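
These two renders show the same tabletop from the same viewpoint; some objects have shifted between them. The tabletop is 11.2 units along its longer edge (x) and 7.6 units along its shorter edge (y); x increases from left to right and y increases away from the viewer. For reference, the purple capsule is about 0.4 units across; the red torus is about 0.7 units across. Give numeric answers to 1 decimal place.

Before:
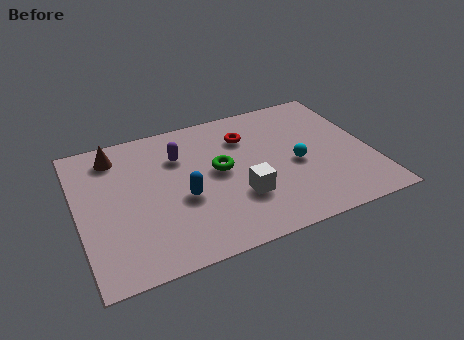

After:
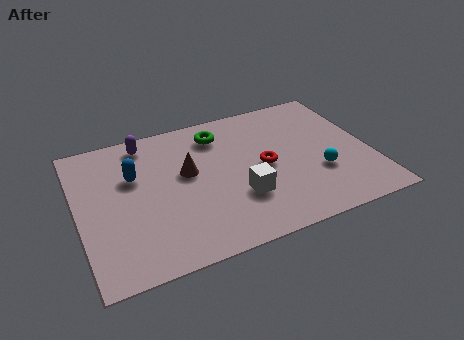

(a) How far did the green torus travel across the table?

2.0

The green torus was near (5.4, 4.1) before and (5.6, 6.1) after, so it travelled √(0.2² + 2.0²) ≈ 2.0 units.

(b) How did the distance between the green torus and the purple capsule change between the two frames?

+0.9

They were about 1.9 units apart before and 2.8 after — 0.9 units further apart.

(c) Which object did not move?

the white cube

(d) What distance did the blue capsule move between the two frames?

2.5

From (3.9, 3.1) to (2.2, 4.9), the blue capsule covered √(1.7² + 1.8²) ≈ 2.5 units.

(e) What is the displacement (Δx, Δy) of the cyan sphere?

(0.8, -0.8)

The cyan sphere was at about (8.3, 3.4) and moved to about (9.1, 2.6).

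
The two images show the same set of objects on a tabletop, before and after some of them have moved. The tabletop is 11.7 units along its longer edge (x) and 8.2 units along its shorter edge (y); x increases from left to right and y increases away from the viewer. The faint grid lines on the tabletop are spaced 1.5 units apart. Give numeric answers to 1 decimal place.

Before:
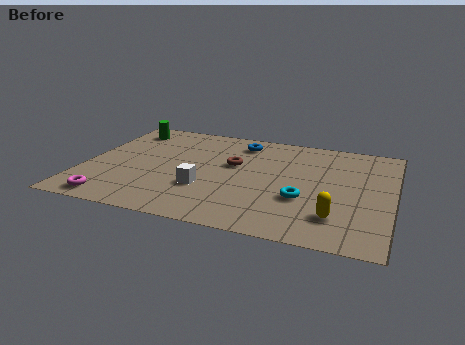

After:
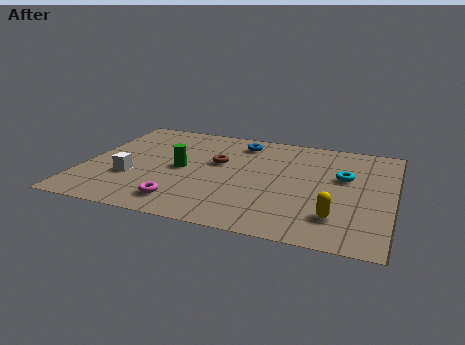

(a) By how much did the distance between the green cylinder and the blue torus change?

-1.1

Before: roughly 4.5 units apart; after: 3.4. That's 1.1 units closer together.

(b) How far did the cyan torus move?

2.5

The cyan torus was near (8.4, 2.9) before and (9.8, 5.0) after, so it travelled √(1.4² + 2.1²) ≈ 2.5 units.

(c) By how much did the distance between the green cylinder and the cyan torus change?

-2.0

They were about 8.2 units apart before and 6.2 after — 2.0 units closer together.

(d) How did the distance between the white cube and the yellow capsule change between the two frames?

+2.8

They were about 5.1 units apart before and 7.9 after — 2.8 units further apart.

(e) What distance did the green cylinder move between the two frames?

3.8

The green cylinder was near (1.2, 6.8) before and (3.7, 4.0) after, so it travelled √(2.5² + 2.8²) ≈ 3.8 units.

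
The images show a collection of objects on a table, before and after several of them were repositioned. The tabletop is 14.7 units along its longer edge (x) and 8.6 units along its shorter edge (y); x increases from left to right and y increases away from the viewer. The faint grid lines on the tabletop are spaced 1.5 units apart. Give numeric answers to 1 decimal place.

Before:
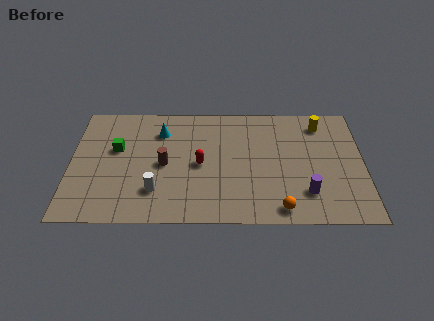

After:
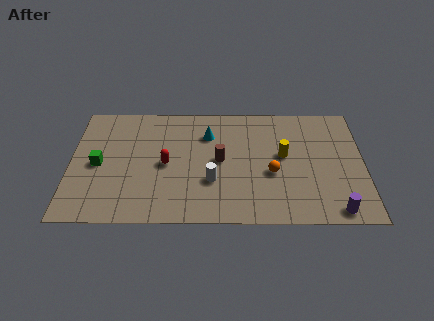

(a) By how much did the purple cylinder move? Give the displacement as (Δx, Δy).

(1.4, -1.2)

The purple cylinder was at about (11.8, 2.1) and moved to about (13.2, 0.9).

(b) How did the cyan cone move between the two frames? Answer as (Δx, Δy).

(2.4, -0.2)

From the two frames, the cyan cone sits at roughly (4.5, 6.5) before and (6.9, 6.3) after.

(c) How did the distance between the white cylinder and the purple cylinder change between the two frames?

-1.1

They were about 7.5 units apart before and 6.4 after — 1.1 units closer together.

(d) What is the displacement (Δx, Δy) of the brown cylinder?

(2.8, 0.3)

From the two frames, the brown cylinder sits at roughly (4.7, 4.1) before and (7.5, 4.4) after.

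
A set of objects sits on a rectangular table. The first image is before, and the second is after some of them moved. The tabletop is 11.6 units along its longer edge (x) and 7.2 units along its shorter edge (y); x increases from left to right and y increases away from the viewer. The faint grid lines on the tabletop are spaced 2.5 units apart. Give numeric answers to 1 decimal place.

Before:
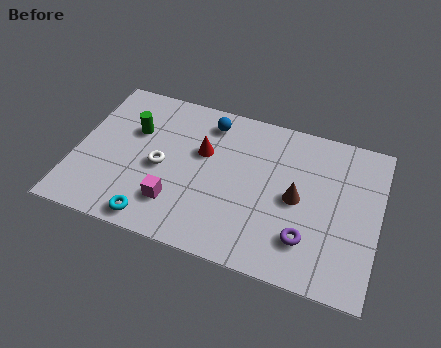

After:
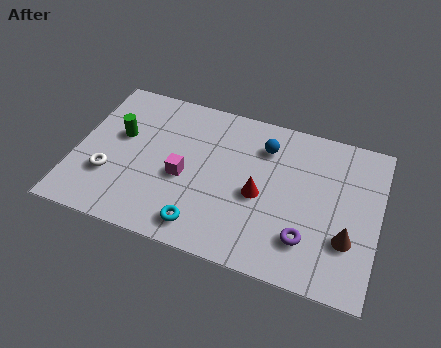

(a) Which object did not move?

the purple torus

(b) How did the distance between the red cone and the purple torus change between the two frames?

-2.6

Before: roughly 5.0 units apart; after: 2.4. That's 2.6 units closer together.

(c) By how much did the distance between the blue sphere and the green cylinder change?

+2.5

The distance was about 3.1 in the first image and 5.6 in the second, so they moved 2.5 units further apart.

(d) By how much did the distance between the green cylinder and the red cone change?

+2.9

The distance was about 2.7 in the first image and 5.6 in the second, so they moved 2.9 units further apart.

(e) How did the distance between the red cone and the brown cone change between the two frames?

-0.3

The distance was about 3.8 in the first image and 3.5 in the second, so they moved 0.3 units closer together.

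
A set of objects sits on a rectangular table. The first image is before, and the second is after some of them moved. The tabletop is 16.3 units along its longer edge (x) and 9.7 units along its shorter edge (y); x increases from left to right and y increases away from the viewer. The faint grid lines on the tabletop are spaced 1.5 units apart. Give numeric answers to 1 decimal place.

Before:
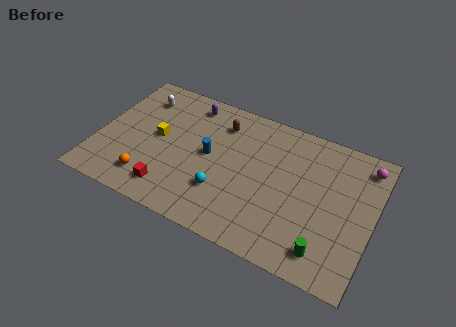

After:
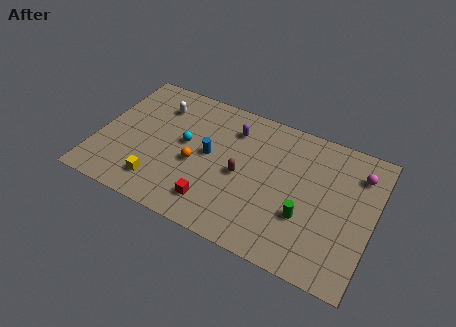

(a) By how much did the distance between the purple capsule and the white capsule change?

+1.5

They were about 3.0 units apart before and 4.5 after — 1.5 units further apart.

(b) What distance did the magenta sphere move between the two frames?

0.8

The magenta sphere moved from about (15.5, 8.2) to (15.2, 7.5), a distance of √(0.3² + 0.7²) ≈ 0.8.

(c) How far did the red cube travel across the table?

2.6

The red cube moved from about (4.7, 1.7) to (7.3, 1.9), a distance of √(2.6² + 0.2²) ≈ 2.6.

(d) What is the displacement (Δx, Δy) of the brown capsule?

(1.6, -3.1)

The brown capsule was at about (7.0, 7.6) and moved to about (8.6, 4.5).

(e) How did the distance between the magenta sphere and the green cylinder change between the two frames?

-1.8

Before: roughly 6.8 units apart; after: 5.0. That's 1.8 units closer together.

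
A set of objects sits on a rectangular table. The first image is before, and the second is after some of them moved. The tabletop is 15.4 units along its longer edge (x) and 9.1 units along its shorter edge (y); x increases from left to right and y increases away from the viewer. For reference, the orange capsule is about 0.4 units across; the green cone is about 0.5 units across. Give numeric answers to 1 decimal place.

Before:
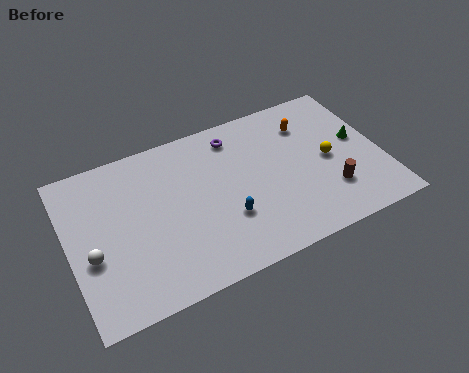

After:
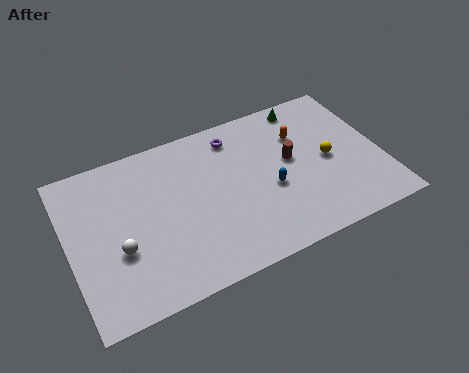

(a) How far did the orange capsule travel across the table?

0.6

The orange capsule was near (12.1, 6.9) before and (11.7, 6.4) after, so it travelled √(0.4² + 0.5²) ≈ 0.6 units.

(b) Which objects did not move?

the purple torus and the yellow sphere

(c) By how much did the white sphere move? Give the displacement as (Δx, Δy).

(1.3, -0.2)

The white sphere started near (1.0, 3.6) and ended near (2.3, 3.4).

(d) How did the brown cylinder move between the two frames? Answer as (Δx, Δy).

(-1.6, 2.6)

The brown cylinder started near (12.6, 2.5) and ended near (11.0, 5.1).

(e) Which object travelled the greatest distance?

the green cone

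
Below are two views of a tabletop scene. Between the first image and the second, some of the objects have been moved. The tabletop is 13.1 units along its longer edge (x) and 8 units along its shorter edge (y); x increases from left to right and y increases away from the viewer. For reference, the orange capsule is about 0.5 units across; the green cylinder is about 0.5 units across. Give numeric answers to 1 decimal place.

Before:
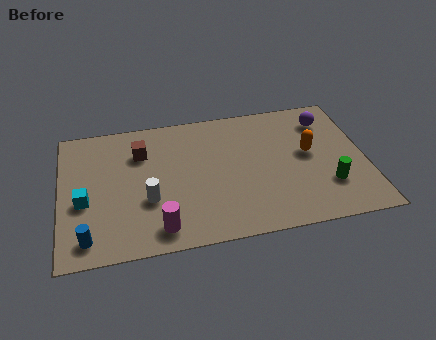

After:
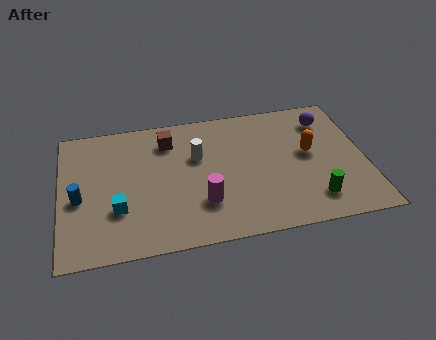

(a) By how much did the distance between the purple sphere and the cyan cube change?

-1.1

Before: roughly 11.0 units apart; after: 9.9. That's 1.1 units closer together.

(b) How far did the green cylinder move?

1.0

The green cylinder was near (11.4, 2.3) before and (10.7, 1.6) after, so it travelled √(0.7² + 0.7²) ≈ 1.0 units.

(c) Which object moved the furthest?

the white cylinder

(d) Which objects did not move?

the purple sphere and the orange capsule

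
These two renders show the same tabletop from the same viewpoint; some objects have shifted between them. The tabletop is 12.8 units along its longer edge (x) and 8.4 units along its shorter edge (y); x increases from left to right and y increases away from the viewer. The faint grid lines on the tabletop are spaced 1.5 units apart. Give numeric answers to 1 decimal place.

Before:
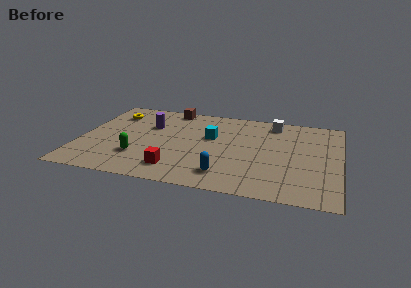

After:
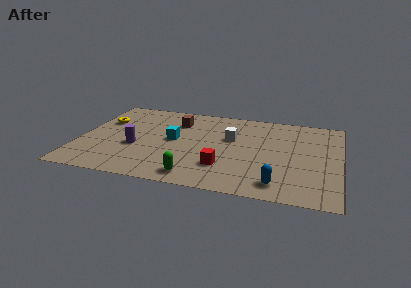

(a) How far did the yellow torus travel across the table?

1.0

The yellow torus moved from about (1.4, 6.5) to (1.0, 5.6), a distance of √(0.4² + 0.9²) ≈ 1.0.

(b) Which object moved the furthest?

the green capsule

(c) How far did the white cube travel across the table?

2.8

The white cube was near (9.4, 7.2) before and (7.4, 5.2) after, so it travelled √(2.0² + 2.0²) ≈ 2.8 units.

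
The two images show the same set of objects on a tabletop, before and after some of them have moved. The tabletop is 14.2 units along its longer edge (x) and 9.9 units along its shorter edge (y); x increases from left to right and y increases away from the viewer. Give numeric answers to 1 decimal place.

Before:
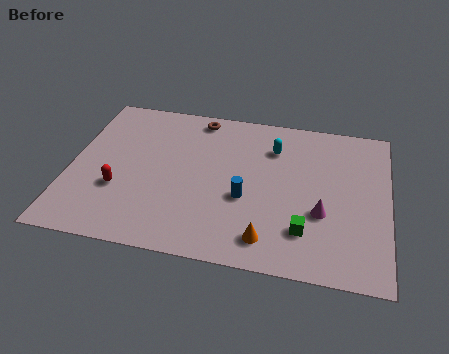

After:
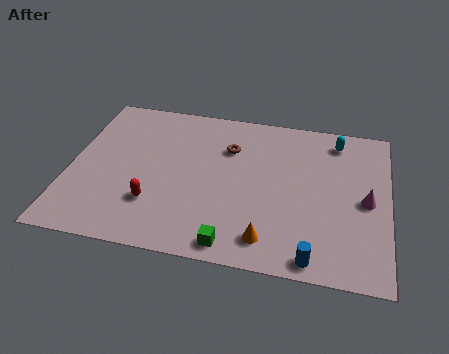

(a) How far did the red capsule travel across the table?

1.7

The red capsule was near (2.3, 3.4) before and (3.9, 2.8) after, so it travelled √(1.6² + 0.6²) ≈ 1.7 units.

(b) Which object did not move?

the orange cone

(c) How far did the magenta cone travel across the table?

2.2

From (11.3, 3.6) to (13.2, 4.7), the magenta cone covered √(1.9² + 1.1²) ≈ 2.2 units.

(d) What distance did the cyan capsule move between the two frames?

3.0

The cyan capsule was near (9.0, 7.4) before and (11.8, 8.4) after, so it travelled √(2.8² + 1.0²) ≈ 3.0 units.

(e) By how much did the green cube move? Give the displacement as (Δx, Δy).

(-3.1, -1.4)

The green cube was at about (10.6, 2.4) and moved to about (7.5, 1.0).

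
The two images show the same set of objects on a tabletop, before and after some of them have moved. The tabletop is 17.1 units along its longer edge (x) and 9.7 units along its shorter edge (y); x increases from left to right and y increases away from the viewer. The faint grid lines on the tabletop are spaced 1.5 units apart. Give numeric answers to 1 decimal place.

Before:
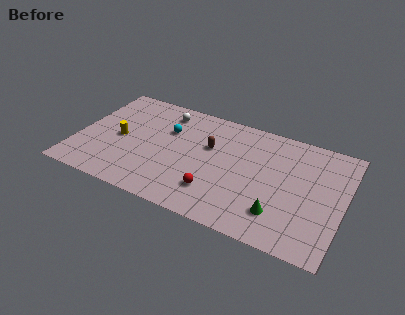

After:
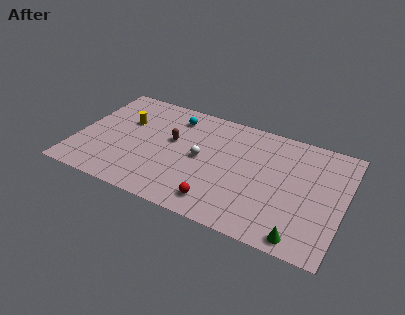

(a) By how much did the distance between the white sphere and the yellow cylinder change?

+1.0

Before: roughly 4.3 units apart; after: 5.3. That's 1.0 units further apart.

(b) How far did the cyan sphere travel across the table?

1.4

The cyan sphere moved from about (5.6, 6.5) to (5.9, 7.9), a distance of √(0.3² + 1.4²) ≈ 1.4.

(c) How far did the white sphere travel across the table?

4.3

From (5.2, 8.1) to (8.0, 4.9), the white sphere covered √(2.8² + 3.2²) ≈ 4.3 units.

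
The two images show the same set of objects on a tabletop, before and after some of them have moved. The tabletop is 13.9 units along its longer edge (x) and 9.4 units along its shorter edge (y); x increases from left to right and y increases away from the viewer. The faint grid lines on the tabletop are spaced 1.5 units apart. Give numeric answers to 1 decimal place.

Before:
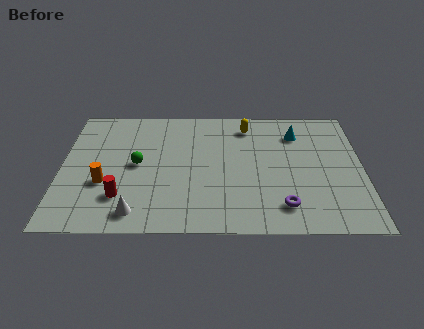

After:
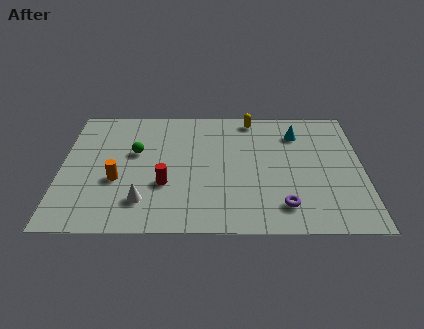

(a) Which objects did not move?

the cyan cone and the purple torus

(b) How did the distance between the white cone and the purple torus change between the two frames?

-0.3

They were about 6.7 units apart before and 6.4 after — 0.3 units closer together.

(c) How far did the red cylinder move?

2.2

The red cylinder was near (2.8, 2.4) before and (4.8, 3.3) after, so it travelled √(2.0² + 0.9²) ≈ 2.2 units.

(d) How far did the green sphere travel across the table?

0.9

The green sphere moved from about (3.5, 4.8) to (3.4, 5.7), a distance of √(0.1² + 0.9²) ≈ 0.9.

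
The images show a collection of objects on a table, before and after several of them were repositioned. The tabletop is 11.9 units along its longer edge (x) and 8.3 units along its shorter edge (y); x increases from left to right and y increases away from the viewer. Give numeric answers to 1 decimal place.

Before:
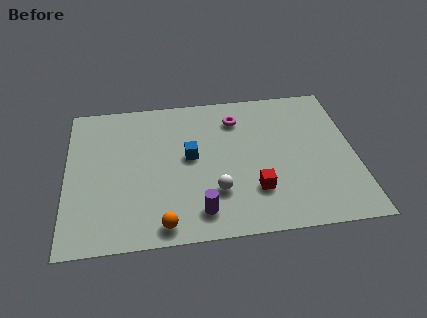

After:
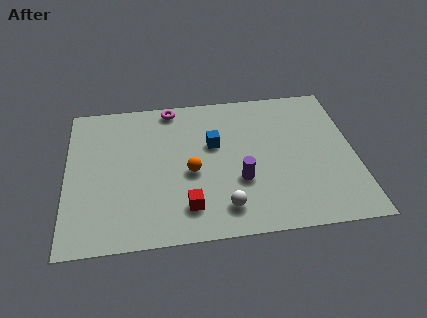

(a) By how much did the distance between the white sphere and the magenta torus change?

+2.1

Before: roughly 4.2 units apart; after: 6.3. That's 2.1 units further apart.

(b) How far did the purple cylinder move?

2.3

The purple cylinder was near (5.4, 1.4) before and (7.1, 2.9) after, so it travelled √(1.7² + 1.5²) ≈ 2.3 units.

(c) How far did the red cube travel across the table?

2.9

From (7.7, 2.3) to (4.9, 1.7), the red cube covered √(2.8² + 0.6²) ≈ 2.9 units.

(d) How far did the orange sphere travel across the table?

3.0

The orange sphere was near (3.9, 0.9) before and (5.1, 3.6) after, so it travelled √(1.2² + 2.7²) ≈ 3.0 units.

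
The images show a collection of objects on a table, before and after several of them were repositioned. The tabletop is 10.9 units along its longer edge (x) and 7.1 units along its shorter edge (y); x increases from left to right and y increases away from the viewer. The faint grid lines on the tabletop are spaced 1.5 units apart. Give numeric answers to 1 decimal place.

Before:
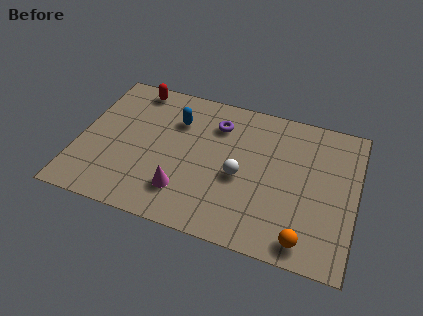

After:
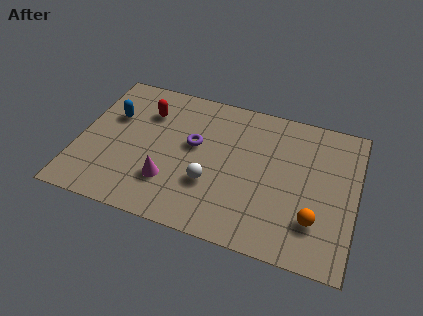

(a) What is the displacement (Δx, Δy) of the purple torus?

(-0.8, -1.3)

The purple torus started near (5.3, 5.4) and ended near (4.5, 4.1).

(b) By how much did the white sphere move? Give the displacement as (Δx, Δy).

(-1.1, -0.7)

The white sphere started near (6.4, 3.1) and ended near (5.3, 2.4).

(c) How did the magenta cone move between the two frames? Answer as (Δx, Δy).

(-0.6, 0.3)

The magenta cone was at about (4.3, 1.7) and moved to about (3.7, 2.0).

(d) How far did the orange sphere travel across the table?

1.0

From (9.1, 0.9) to (9.4, 1.9), the orange sphere covered √(0.3² + 1.0²) ≈ 1.0 units.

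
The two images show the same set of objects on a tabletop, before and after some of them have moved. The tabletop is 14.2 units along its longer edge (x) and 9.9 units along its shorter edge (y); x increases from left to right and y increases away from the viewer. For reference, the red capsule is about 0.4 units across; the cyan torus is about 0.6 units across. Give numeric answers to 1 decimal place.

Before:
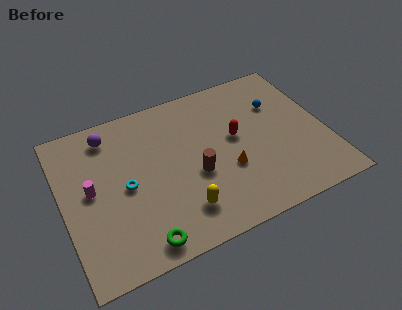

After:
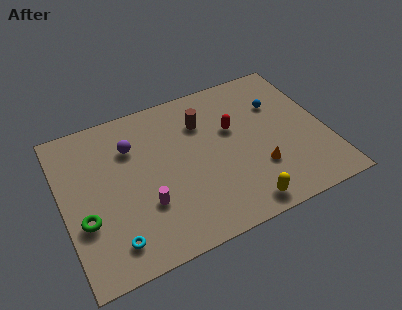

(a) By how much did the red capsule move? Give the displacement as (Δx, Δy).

(-0.1, 0.6)

From the two frames, the red capsule sits at roughly (9.4, 5.5) before and (9.3, 6.1) after.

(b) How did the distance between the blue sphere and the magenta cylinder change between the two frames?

-2.0

The distance was about 10.5 in the first image and 8.5 in the second, so they moved 2.0 units closer together.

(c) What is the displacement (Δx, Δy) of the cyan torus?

(-1.0, -3.0)

The cyan torus started near (3.3, 4.7) and ended near (2.3, 1.7).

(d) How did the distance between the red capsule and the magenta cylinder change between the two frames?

-2.0

They were about 7.9 units apart before and 5.9 after — 2.0 units closer together.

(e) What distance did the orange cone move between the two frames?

1.7

The orange cone moved from about (8.7, 3.6) to (10.3, 3.0), a distance of √(1.6² + 0.6²) ≈ 1.7.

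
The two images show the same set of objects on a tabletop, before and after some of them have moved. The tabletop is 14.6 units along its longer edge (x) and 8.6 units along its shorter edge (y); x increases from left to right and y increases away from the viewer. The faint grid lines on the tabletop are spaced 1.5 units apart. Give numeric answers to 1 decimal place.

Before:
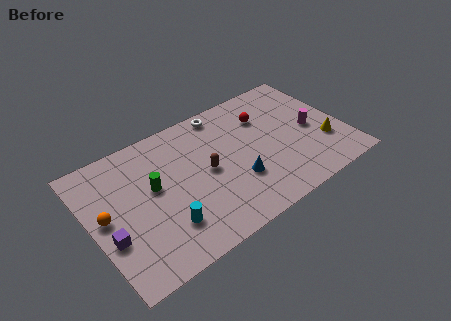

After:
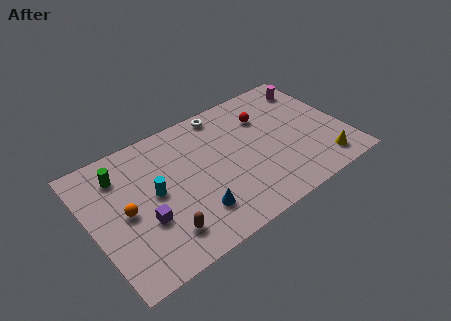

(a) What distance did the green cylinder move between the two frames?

2.4

From (3.6, 4.9) to (2.0, 6.7), the green cylinder covered √(1.6² + 1.8²) ≈ 2.4 units.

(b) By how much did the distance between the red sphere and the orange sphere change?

-1.0

The distance was about 9.7 in the first image and 8.7 in the second, so they moved 1.0 units closer together.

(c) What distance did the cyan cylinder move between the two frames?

2.3

From (3.8, 2.2) to (3.6, 4.5), the cyan cylinder covered √(0.2² + 2.3²) ≈ 2.3 units.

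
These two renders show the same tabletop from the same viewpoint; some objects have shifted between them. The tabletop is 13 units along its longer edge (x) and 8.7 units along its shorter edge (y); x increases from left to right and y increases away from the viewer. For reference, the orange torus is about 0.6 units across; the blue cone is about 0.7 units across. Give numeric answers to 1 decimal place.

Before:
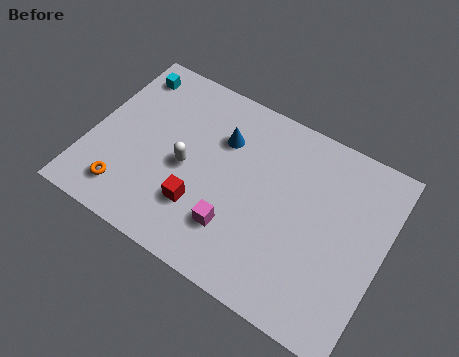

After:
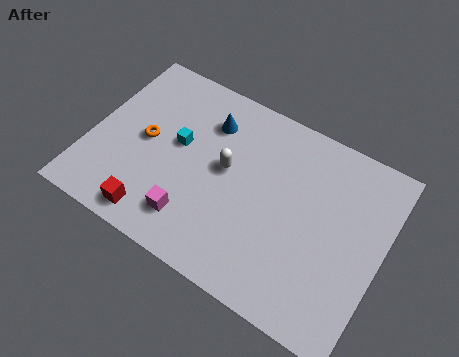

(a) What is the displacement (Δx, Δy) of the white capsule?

(1.7, 0.8)

The white capsule was at about (4.3, 4.0) and moved to about (6.0, 4.8).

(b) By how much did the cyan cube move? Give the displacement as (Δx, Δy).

(2.7, -2.4)

The cyan cube started near (1.1, 7.3) and ended near (3.8, 4.9).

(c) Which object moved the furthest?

the cyan cube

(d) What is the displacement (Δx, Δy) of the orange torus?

(0.4, 2.8)

The orange torus started near (2.0, 1.6) and ended near (2.4, 4.4).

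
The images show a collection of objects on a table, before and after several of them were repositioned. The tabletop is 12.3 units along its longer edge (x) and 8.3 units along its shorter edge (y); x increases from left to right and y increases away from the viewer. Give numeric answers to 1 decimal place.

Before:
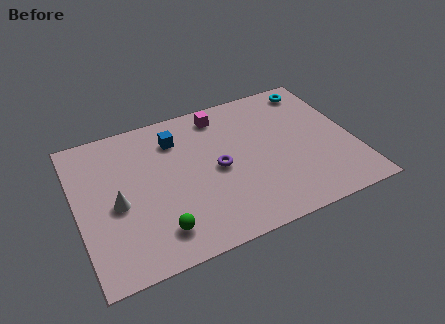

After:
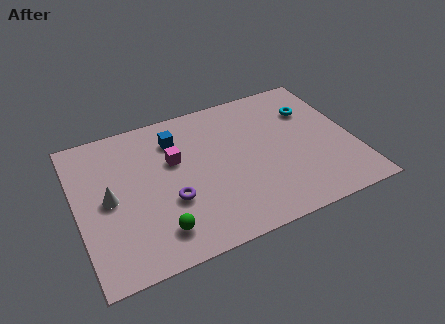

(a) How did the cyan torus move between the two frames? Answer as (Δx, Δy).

(-0.3, -1.3)

From the two frames, the cyan torus sits at roughly (11.0, 7.2) before and (10.7, 5.9) after.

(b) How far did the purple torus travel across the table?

2.4

From (6.2, 4.0) to (4.0, 3.0), the purple torus covered √(2.2² + 1.0²) ≈ 2.4 units.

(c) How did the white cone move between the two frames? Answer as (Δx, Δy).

(-0.3, 0.4)

The white cone started near (1.7, 3.7) and ended near (1.4, 4.1).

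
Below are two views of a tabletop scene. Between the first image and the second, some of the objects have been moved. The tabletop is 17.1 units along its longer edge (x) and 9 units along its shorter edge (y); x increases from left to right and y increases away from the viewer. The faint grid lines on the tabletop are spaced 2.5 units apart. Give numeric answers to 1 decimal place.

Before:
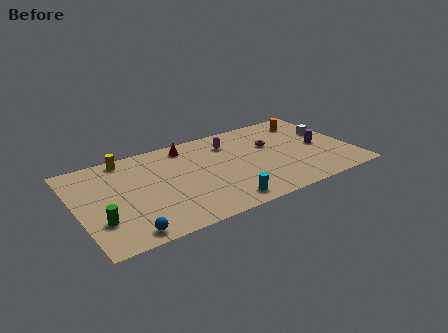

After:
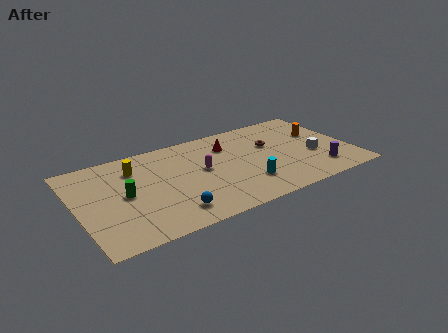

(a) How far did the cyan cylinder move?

2.1

The cyan cylinder moved from about (8.5, 1.2) to (10.2, 2.4), a distance of √(1.7² + 1.2²) ≈ 2.1.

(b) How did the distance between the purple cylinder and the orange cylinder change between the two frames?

+0.9

Before: roughly 3.0 units apart; after: 3.9. That's 0.9 units further apart.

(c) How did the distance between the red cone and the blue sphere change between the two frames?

-1.5

The distance was about 8.1 in the first image and 6.6 in the second, so they moved 1.5 units closer together.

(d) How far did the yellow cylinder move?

1.4

The yellow cylinder moved from about (3.4, 8.1) to (3.8, 6.8), a distance of √(0.4² + 1.3²) ≈ 1.4.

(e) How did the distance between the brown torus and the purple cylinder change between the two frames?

+1.3

Before: roughly 3.2 units apart; after: 4.5. That's 1.3 units further apart.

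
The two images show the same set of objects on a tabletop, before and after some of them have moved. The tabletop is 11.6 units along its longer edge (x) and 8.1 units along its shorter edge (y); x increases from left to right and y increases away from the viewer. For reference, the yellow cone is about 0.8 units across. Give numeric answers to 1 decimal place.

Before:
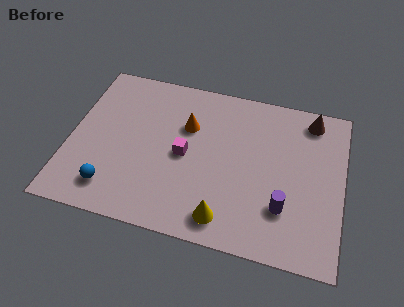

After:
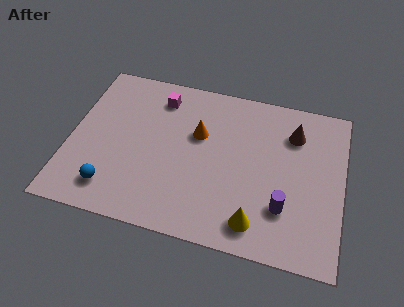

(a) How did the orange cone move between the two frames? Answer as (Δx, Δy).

(0.5, -0.3)

The orange cone was at about (4.9, 5.4) and moved to about (5.4, 5.1).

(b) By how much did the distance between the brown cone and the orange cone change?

-1.3

Before: roughly 5.4 units apart; after: 4.1. That's 1.3 units closer together.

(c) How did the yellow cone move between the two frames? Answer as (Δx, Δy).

(1.3, 0.1)

The yellow cone was at about (6.8, 1.2) and moved to about (8.1, 1.3).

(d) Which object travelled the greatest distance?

the magenta cube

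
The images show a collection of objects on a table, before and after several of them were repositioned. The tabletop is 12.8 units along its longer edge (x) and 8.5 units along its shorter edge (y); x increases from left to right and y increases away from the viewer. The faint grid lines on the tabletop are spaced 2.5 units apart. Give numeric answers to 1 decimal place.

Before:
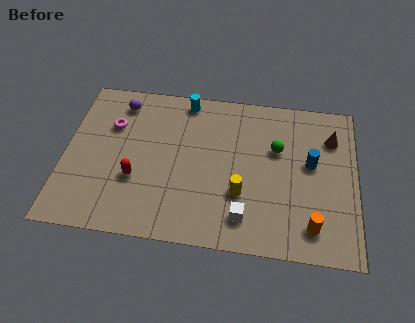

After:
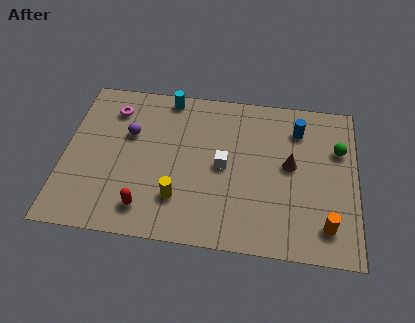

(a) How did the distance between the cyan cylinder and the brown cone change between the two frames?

-0.3

The distance was about 6.6 in the first image and 6.3 in the second, so they moved 0.3 units closer together.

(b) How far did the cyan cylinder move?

0.8

From (5.2, 7.6) to (4.4, 7.7), the cyan cylinder covered √(0.8² + 0.1²) ≈ 0.8 units.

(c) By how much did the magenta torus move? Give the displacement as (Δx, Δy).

(0.0, 0.9)

From the two frames, the magenta torus sits at roughly (2.0, 5.8) before and (2.0, 6.7) after.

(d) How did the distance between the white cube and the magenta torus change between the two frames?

-1.7

Before: roughly 7.3 units apart; after: 5.6. That's 1.7 units closer together.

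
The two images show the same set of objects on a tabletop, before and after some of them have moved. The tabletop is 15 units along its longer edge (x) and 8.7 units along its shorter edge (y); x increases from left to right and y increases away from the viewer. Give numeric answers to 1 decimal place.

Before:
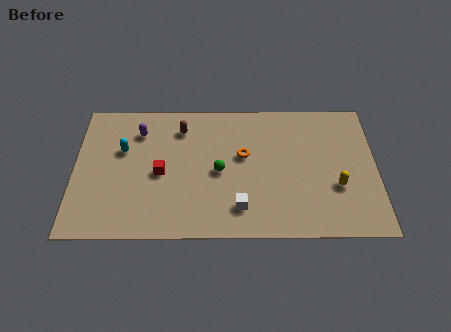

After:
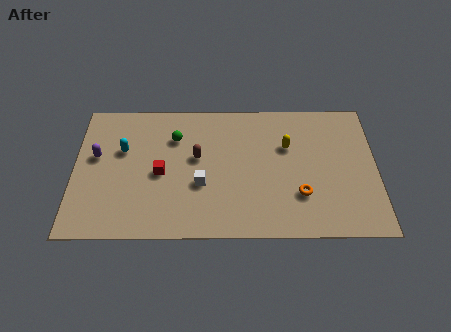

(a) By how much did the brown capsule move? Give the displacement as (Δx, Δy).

(0.8, -1.9)

The brown capsule was at about (5.3, 6.9) and moved to about (6.1, 5.0).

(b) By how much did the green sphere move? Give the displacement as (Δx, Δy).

(-2.2, 2.2)

From the two frames, the green sphere sits at roughly (7.2, 4.1) before and (5.0, 6.3) after.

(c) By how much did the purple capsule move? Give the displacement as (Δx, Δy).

(-2.1, -1.6)

The purple capsule was at about (3.2, 6.7) and moved to about (1.1, 5.1).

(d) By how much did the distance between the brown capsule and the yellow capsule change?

-4.0

Before: roughly 8.6 units apart; after: 4.6. That's 4.0 units closer together.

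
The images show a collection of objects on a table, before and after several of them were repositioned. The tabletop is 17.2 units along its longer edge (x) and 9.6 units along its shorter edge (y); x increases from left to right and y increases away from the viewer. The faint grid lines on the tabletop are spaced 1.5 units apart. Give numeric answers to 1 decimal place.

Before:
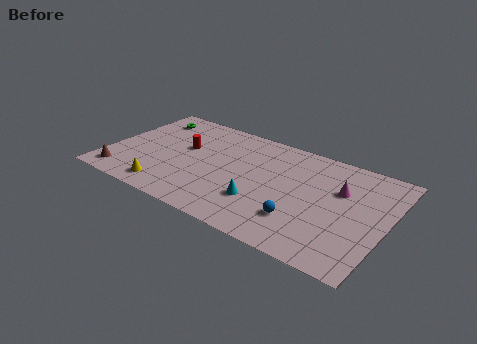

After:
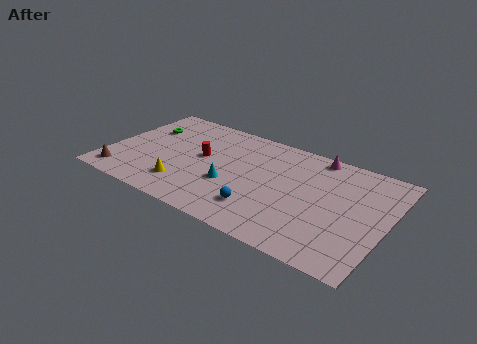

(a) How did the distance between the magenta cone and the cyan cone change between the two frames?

+1.3

Before: roughly 5.6 units apart; after: 6.9. That's 1.3 units further apart.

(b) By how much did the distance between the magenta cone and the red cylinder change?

-2.2

The distance was about 9.7 in the first image and 7.5 in the second, so they moved 2.2 units closer together.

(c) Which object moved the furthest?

the magenta cone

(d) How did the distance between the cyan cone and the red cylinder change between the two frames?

-3.3

They were about 6.0 units apart before and 2.7 after — 3.3 units closer together.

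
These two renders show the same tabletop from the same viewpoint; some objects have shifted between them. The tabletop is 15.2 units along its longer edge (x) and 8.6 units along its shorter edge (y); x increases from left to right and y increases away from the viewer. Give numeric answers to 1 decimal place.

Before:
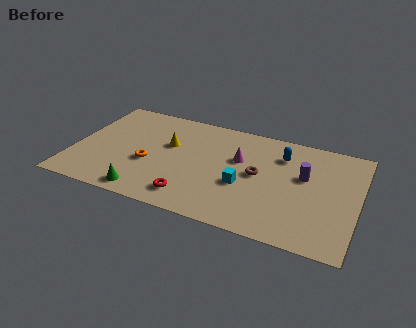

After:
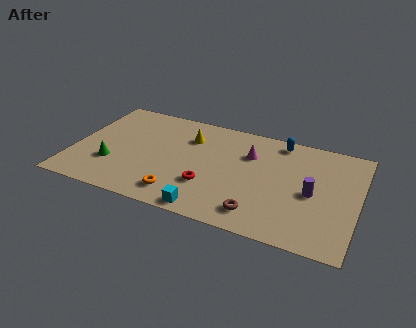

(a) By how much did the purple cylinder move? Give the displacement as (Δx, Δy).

(0.5, -1.2)

From the two frames, the purple cylinder sits at roughly (12.3, 5.2) before and (12.8, 4.0) after.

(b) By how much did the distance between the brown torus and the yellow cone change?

+1.4

Before: roughly 5.0 units apart; after: 6.4. That's 1.4 units further apart.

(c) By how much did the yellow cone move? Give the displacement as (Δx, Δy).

(1.0, 1.0)

The yellow cone was at about (5.0, 5.3) and moved to about (6.0, 6.3).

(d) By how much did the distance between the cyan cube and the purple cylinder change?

+2.5

The distance was about 3.6 in the first image and 6.1 in the second, so they moved 2.5 units further apart.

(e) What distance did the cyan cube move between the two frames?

3.1

The cyan cube moved from about (9.2, 3.4) to (7.6, 0.8), a distance of √(1.6² + 2.6²) ≈ 3.1.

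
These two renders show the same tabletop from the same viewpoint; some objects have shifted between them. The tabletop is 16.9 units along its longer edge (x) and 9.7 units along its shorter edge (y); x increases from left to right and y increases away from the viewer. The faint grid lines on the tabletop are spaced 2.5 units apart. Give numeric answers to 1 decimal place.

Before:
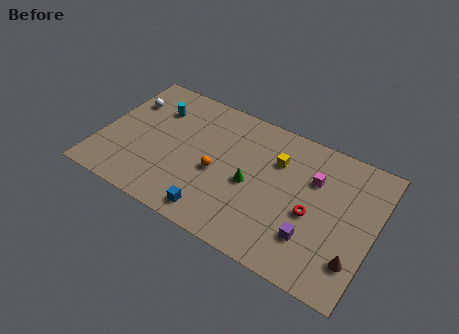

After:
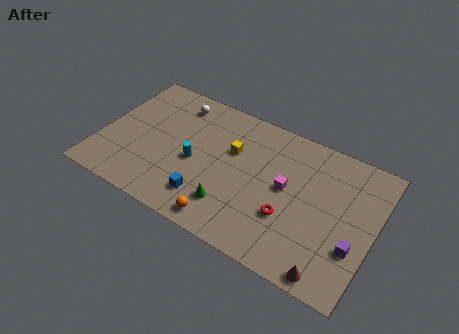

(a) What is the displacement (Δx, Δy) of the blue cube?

(-0.6, 0.8)

The blue cube was at about (7.6, 1.3) and moved to about (7.0, 2.1).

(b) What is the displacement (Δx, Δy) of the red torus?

(-1.3, -0.9)

From the two frames, the red torus sits at roughly (13.2, 4.2) before and (11.9, 3.3) after.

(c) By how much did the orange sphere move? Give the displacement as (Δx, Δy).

(1.0, -3.1)

From the two frames, the orange sphere sits at roughly (7.3, 4.2) before and (8.3, 1.1) after.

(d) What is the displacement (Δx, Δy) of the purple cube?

(2.5, 0.6)

From the two frames, the purple cube sits at roughly (13.4, 2.6) before and (15.9, 3.2) after.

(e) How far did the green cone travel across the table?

2.3

The green cone was near (9.4, 4.4) before and (8.5, 2.3) after, so it travelled √(0.9² + 2.1²) ≈ 2.3 units.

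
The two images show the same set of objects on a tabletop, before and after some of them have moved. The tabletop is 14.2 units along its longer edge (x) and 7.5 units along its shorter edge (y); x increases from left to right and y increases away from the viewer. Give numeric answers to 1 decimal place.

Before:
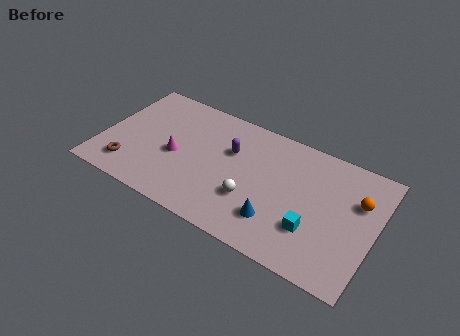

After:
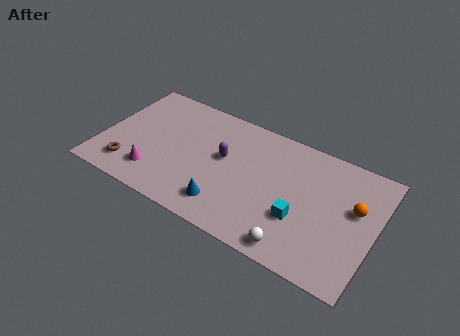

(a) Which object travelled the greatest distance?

the white sphere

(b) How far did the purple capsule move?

0.7

From (6.6, 4.9) to (6.3, 4.3), the purple capsule covered √(0.3² + 0.6²) ≈ 0.7 units.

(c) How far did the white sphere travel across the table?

3.0

The white sphere was near (8.0, 2.5) before and (10.5, 0.9) after, so it travelled √(2.5² + 1.6²) ≈ 3.0 units.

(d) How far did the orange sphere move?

0.5

The orange sphere moved from about (13.2, 5.0) to (13.1, 4.5), a distance of √(0.1² + 0.5²) ≈ 0.5.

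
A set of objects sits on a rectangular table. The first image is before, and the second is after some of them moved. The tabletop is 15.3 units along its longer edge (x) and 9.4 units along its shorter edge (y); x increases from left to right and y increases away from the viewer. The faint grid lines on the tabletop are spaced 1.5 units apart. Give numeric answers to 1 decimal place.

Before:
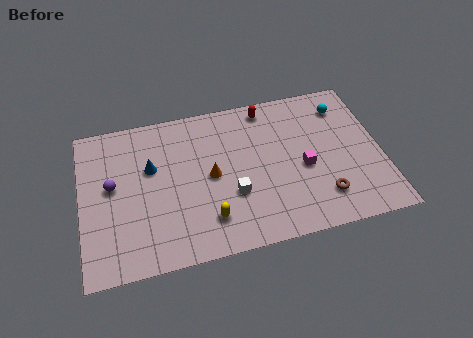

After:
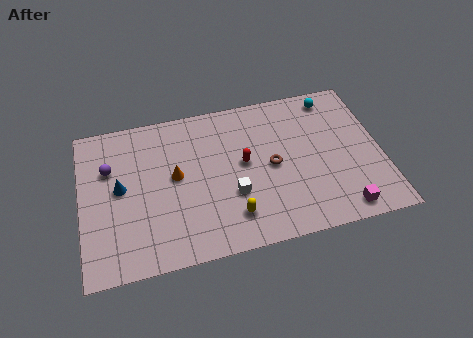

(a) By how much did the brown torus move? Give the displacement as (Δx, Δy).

(-2.4, 2.5)

The brown torus was at about (12.1, 2.1) and moved to about (9.7, 4.6).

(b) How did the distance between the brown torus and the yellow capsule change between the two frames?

-2.4

Before: roughly 5.8 units apart; after: 3.4. That's 2.4 units closer together.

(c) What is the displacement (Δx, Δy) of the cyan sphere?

(-0.5, 0.7)

The cyan sphere was at about (13.6, 7.5) and moved to about (13.1, 8.2).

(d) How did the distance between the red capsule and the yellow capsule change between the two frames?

-3.9

They were about 7.1 units apart before and 3.2 after — 3.9 units closer together.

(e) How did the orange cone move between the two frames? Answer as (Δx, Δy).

(-1.8, 0.4)

From the two frames, the orange cone sits at roughly (6.6, 4.7) before and (4.8, 5.1) after.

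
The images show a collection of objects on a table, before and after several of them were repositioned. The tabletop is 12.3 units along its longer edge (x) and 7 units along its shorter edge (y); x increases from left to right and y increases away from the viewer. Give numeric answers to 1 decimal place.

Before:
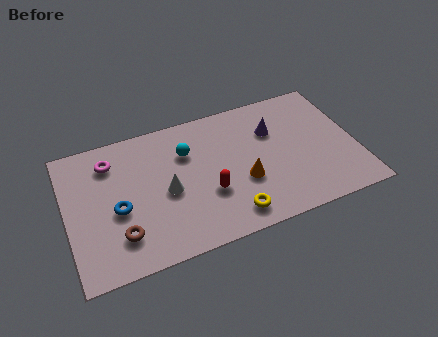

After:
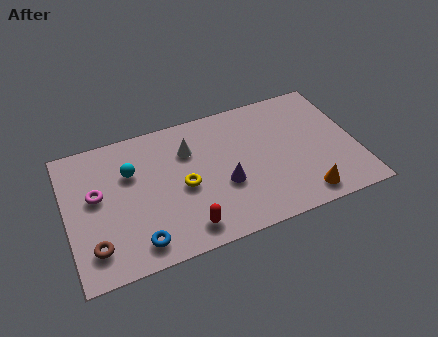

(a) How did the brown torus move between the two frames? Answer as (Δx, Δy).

(-1.1, -0.2)

From the two frames, the brown torus sits at roughly (2.1, 1.7) before and (1.0, 1.5) after.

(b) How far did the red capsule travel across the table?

1.8

From (5.9, 2.5) to (4.8, 1.1), the red capsule covered √(1.1² + 1.4²) ≈ 1.8 units.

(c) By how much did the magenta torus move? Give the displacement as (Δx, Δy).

(-0.7, -1.5)

The magenta torus started near (2.0, 5.5) and ended near (1.3, 4.0).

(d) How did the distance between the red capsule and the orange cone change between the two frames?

+3.5

They were about 1.5 units apart before and 5.0 after — 3.5 units further apart.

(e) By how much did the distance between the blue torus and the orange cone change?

+1.7

Before: roughly 5.3 units apart; after: 7.0. That's 1.7 units further apart.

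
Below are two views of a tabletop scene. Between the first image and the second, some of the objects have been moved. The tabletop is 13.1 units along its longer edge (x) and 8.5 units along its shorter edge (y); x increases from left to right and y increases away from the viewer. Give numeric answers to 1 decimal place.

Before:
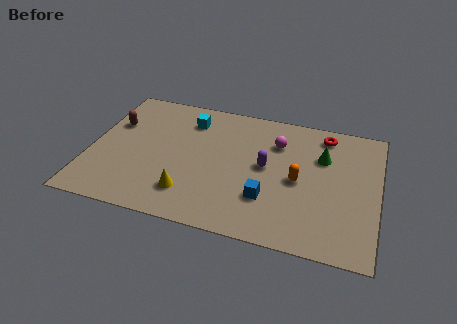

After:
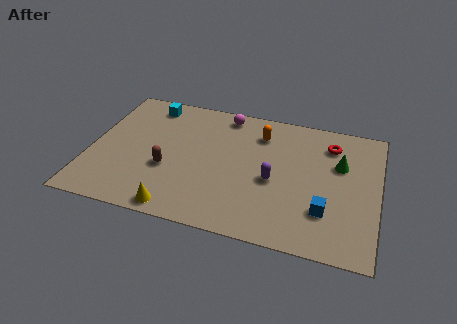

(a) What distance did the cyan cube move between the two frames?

2.0

From (4.3, 6.7) to (2.4, 7.3), the cyan cube covered √(1.9² + 0.6²) ≈ 2.0 units.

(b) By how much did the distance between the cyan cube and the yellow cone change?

+2.0

They were about 4.8 units apart before and 6.8 after — 2.0 units further apart.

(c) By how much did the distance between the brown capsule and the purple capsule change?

-2.4

Before: roughly 7.2 units apart; after: 4.8. That's 2.4 units closer together.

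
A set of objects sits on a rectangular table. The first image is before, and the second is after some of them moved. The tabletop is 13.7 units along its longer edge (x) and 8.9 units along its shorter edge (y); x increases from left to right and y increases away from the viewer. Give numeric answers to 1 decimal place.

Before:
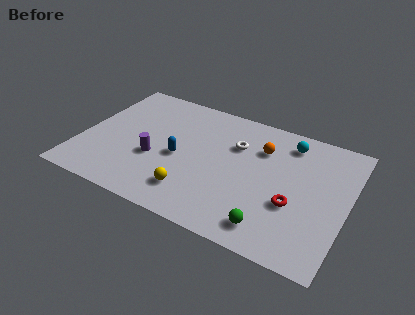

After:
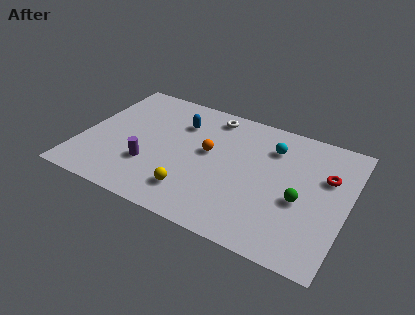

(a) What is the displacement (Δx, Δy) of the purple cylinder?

(-0.2, -0.6)

The purple cylinder started near (3.9, 3.4) and ended near (3.7, 2.8).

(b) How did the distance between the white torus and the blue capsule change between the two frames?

-1.5

Before: roughly 3.4 units apart; after: 1.9. That's 1.5 units closer together.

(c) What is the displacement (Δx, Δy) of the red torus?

(1.4, 2.5)

The red torus started near (11.1, 3.3) and ended near (12.5, 5.8).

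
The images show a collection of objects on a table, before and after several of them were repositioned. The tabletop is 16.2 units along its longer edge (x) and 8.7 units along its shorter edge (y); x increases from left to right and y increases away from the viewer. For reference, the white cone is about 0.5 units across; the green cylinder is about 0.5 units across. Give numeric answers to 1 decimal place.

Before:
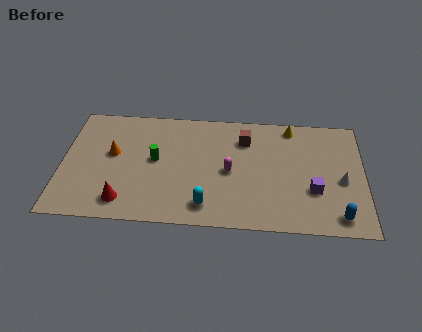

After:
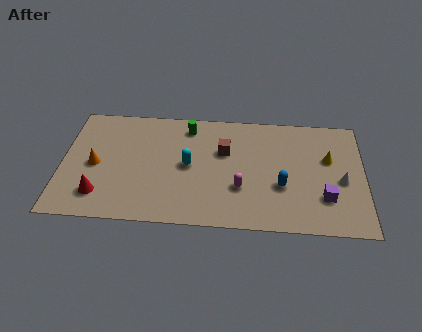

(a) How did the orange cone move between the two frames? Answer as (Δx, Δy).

(-0.9, -0.9)

From the two frames, the orange cone sits at roughly (2.7, 5.0) before and (1.8, 4.1) after.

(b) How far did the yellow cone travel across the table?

3.0

The yellow cone was near (12.3, 7.7) before and (14.3, 5.4) after, so it travelled √(2.0² + 2.3²) ≈ 3.0 units.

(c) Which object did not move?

the white cone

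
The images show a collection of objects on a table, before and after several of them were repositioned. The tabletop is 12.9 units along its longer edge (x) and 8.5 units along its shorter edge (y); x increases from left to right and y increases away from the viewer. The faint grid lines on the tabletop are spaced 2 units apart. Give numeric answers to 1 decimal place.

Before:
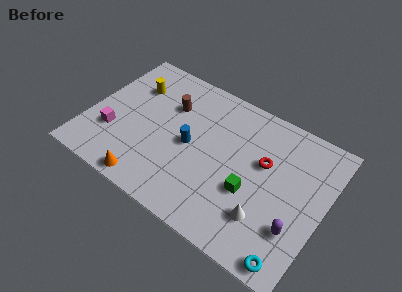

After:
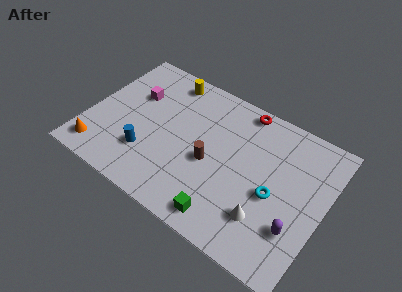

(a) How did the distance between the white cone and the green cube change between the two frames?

+0.9

The distance was about 1.4 in the first image and 2.3 in the second, so they moved 0.9 units further apart.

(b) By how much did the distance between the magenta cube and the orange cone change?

+1.4

They were about 3.1 units apart before and 4.5 after — 1.4 units further apart.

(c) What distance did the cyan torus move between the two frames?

3.3

From (11.8, 0.8) to (10.3, 3.7), the cyan torus covered √(1.5² + 2.9²) ≈ 3.3 units.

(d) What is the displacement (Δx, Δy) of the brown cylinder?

(2.7, -2.2)

The brown cylinder was at about (4.1, 5.9) and moved to about (6.8, 3.7).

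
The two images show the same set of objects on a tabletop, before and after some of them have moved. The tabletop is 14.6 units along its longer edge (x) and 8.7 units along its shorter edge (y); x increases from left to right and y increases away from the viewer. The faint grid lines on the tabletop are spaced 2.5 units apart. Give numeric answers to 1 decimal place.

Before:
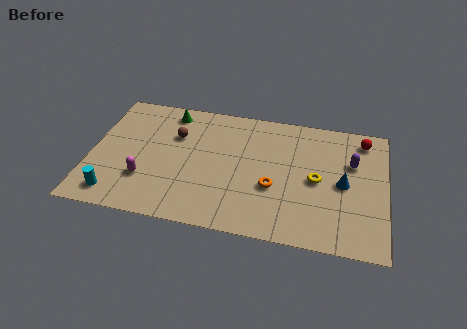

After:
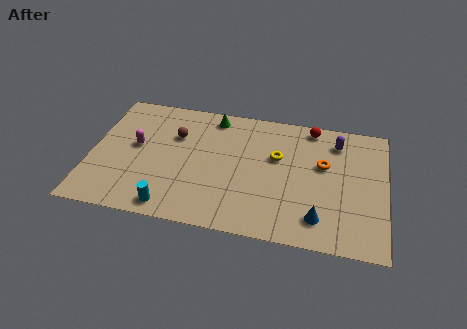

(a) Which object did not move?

the brown sphere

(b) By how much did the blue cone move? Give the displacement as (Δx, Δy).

(-1.1, -2.5)

From the two frames, the blue cone sits at roughly (12.5, 4.2) before and (11.4, 1.7) after.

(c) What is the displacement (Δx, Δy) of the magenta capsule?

(-0.6, 2.2)

The magenta capsule was at about (2.8, 2.6) and moved to about (2.2, 4.8).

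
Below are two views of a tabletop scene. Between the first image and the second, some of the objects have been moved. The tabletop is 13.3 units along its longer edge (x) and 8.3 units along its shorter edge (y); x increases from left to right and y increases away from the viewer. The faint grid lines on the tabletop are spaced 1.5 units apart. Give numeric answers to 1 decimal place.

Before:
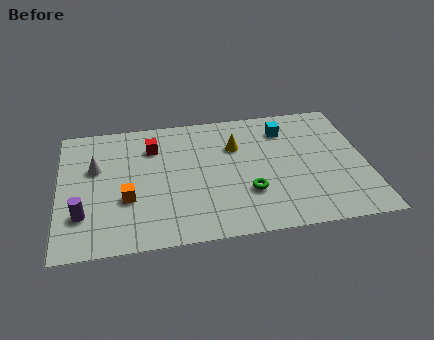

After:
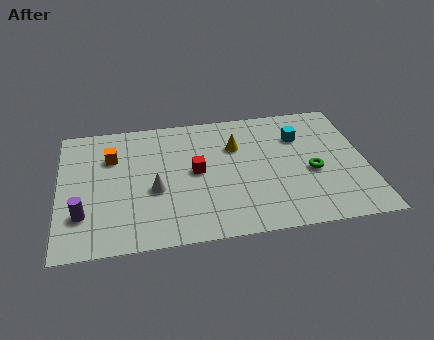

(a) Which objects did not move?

the yellow cone and the purple cylinder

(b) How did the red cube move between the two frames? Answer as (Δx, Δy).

(1.8, -1.9)

The red cube started near (4.1, 6.2) and ended near (5.9, 4.3).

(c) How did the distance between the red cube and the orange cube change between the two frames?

+0.5

Before: roughly 3.4 units apart; after: 3.9. That's 0.5 units further apart.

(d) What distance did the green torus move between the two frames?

2.9

The green torus moved from about (8.1, 2.6) to (10.9, 3.5), a distance of √(2.8² + 0.9²) ≈ 2.9.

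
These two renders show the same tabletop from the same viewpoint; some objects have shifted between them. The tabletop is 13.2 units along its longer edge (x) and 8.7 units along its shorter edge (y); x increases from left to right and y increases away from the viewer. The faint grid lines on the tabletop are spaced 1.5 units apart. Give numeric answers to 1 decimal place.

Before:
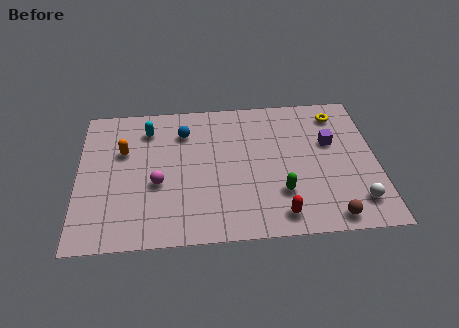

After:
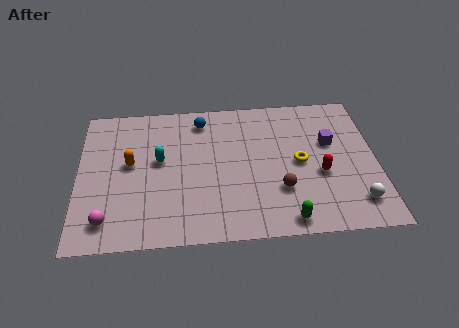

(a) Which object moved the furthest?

the yellow torus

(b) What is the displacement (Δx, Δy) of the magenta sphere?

(-2.2, -2.0)

The magenta sphere started near (3.5, 3.5) and ended near (1.3, 1.5).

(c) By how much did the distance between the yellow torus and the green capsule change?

-1.9

They were about 5.4 units apart before and 3.5 after — 1.9 units closer together.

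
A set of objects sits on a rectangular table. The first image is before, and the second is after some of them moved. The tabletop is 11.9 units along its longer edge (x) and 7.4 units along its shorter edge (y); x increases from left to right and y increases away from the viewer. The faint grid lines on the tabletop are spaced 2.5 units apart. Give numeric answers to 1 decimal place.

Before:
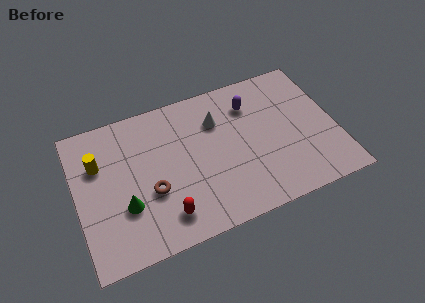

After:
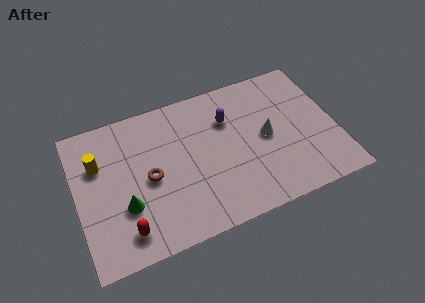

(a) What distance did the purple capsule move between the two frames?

1.2

The purple capsule moved from about (8.2, 5.6) to (7.1, 5.2), a distance of √(1.1² + 0.4²) ≈ 1.2.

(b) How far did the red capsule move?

1.8

The red capsule was near (3.8, 1.4) before and (2.0, 1.3) after, so it travelled √(1.8² + 0.1²) ≈ 1.8 units.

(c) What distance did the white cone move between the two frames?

2.6

The white cone moved from about (6.6, 5.3) to (8.7, 3.7), a distance of √(2.1² + 1.6²) ≈ 2.6.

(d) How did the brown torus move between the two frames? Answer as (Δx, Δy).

(0.0, 0.7)

The brown torus started near (3.3, 2.8) and ended near (3.3, 3.5).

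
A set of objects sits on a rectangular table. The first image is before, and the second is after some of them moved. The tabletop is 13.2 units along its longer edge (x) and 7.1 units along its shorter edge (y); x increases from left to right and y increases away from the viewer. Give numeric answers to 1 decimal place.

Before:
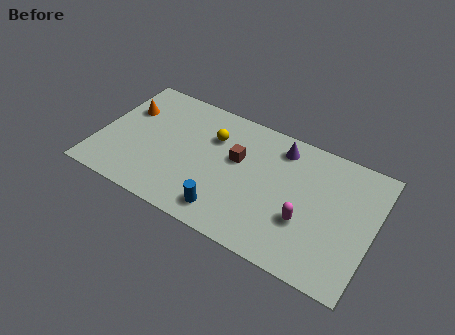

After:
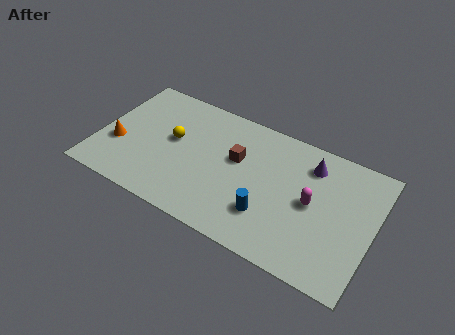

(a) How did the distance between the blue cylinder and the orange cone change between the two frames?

+0.9

Before: roughly 6.5 units apart; after: 7.4. That's 0.9 units further apart.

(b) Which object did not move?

the brown cube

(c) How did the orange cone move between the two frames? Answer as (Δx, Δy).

(-0.1, -2.2)

The orange cone started near (1.1, 4.8) and ended near (1.0, 2.6).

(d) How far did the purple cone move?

1.5

The purple cone moved from about (8.5, 5.9) to (10.0, 5.6), a distance of √(1.5² + 0.3²) ≈ 1.5.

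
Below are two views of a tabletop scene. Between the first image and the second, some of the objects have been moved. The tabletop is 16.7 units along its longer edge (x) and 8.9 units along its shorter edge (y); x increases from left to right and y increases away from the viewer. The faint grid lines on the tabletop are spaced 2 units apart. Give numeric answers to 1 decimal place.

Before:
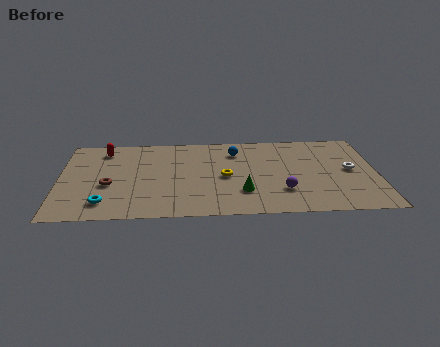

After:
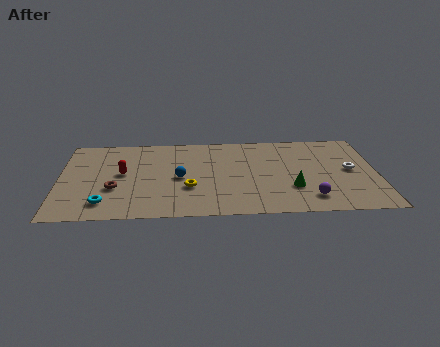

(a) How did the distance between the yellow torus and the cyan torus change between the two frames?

-2.2

The distance was about 6.8 in the first image and 4.6 in the second, so they moved 2.2 units closer together.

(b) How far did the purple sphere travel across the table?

1.6

The purple sphere was near (11.7, 2.5) before and (13.1, 1.7) after, so it travelled √(1.4² + 0.8²) ≈ 1.6 units.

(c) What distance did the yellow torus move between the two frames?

2.2

From (8.7, 4.2) to (6.8, 3.1), the yellow torus covered √(1.9² + 1.1²) ≈ 2.2 units.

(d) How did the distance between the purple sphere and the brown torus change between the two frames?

+1.1

They were about 9.2 units apart before and 10.3 after — 1.1 units further apart.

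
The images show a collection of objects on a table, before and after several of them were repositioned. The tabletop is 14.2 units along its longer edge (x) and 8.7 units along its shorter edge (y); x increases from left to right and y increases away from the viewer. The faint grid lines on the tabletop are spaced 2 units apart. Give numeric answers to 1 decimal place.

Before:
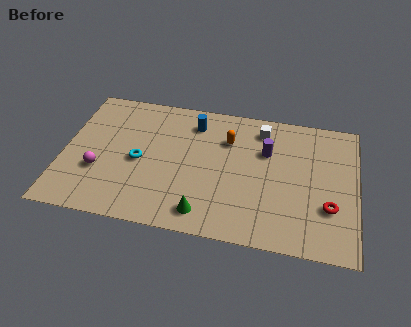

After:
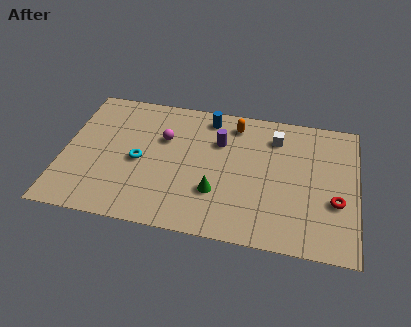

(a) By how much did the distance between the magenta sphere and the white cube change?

-3.3

Before: roughly 8.8 units apart; after: 5.5. That's 3.3 units closer together.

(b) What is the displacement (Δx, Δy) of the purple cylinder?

(-2.3, 0.2)

From the two frames, the purple cylinder sits at roughly (9.8, 5.8) before and (7.5, 6.0) after.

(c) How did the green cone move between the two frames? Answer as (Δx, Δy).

(0.5, 1.4)

From the two frames, the green cone sits at roughly (7.0, 1.3) before and (7.5, 2.7) after.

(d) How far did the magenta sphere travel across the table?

4.0

From (1.8, 3.0) to (4.8, 5.7), the magenta sphere covered √(3.0² + 2.7²) ≈ 4.0 units.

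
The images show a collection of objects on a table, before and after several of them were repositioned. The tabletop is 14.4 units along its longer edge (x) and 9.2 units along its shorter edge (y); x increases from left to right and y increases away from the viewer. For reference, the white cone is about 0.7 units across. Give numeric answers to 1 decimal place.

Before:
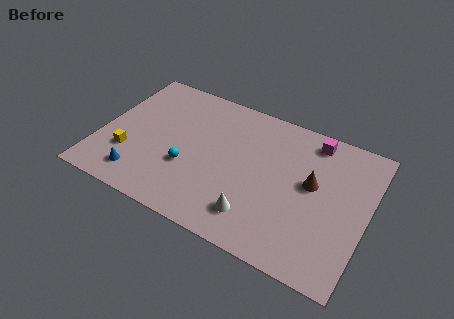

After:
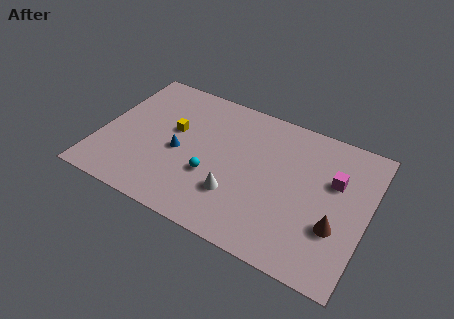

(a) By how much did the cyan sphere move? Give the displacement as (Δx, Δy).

(1.3, 0.0)

From the two frames, the cyan sphere sits at roughly (4.9, 3.3) before and (6.2, 3.3) after.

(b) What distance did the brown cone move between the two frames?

2.6

The brown cone was near (11.4, 5.2) before and (12.9, 3.1) after, so it travelled √(1.5² + 2.1²) ≈ 2.6 units.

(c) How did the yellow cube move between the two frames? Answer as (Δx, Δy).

(2.1, 2.6)

The yellow cube started near (1.7, 2.8) and ended near (3.8, 5.4).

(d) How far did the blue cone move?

3.1

From (2.5, 1.6) to (4.3, 4.1), the blue cone covered √(1.8² + 2.5²) ≈ 3.1 units.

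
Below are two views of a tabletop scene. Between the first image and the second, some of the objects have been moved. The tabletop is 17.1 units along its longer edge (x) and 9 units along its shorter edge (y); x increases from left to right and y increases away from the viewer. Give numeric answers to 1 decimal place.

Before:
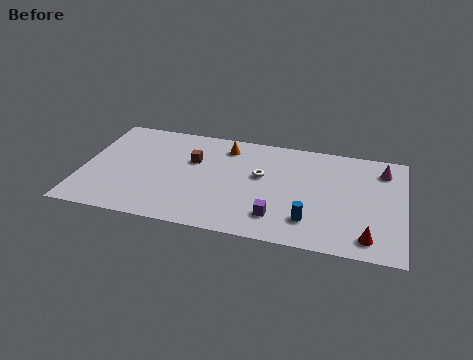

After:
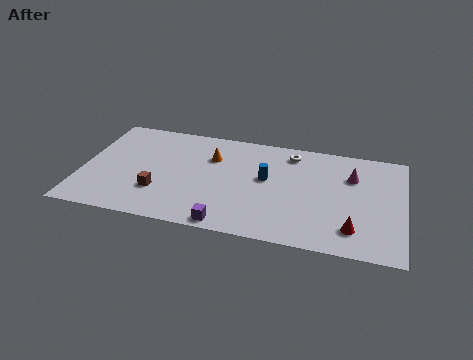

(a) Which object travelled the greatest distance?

the blue cylinder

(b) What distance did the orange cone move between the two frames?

1.3

From (7.5, 7.4) to (6.8, 6.3), the orange cone covered √(0.7² + 1.1²) ≈ 1.3 units.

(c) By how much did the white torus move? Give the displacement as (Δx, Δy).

(1.5, 2.3)

The white torus started near (9.5, 5.3) and ended near (11.0, 7.6).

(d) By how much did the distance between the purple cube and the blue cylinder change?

+3.0

They were about 1.7 units apart before and 4.7 after — 3.0 units further apart.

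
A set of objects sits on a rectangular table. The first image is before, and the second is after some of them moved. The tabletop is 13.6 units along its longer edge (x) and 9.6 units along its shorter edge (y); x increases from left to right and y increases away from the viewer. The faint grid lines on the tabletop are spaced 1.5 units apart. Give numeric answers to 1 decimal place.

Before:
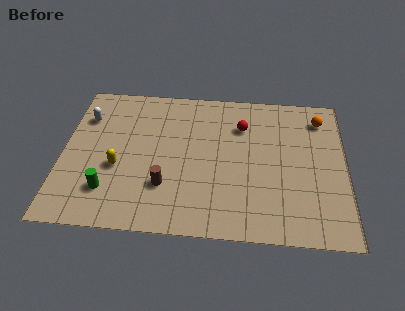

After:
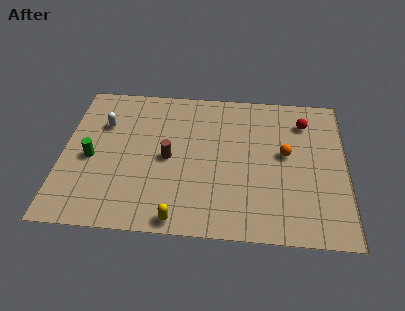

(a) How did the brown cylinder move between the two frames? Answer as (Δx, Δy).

(0.1, 1.8)

The brown cylinder started near (5.0, 2.8) and ended near (5.1, 4.6).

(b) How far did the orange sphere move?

3.0

From (12.4, 7.8) to (10.7, 5.3), the orange sphere covered √(1.7² + 2.5²) ≈ 3.0 units.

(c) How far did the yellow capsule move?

4.2

The yellow capsule was near (2.7, 3.8) before and (5.7, 0.8) after, so it travelled √(3.0² + 3.0²) ≈ 4.2 units.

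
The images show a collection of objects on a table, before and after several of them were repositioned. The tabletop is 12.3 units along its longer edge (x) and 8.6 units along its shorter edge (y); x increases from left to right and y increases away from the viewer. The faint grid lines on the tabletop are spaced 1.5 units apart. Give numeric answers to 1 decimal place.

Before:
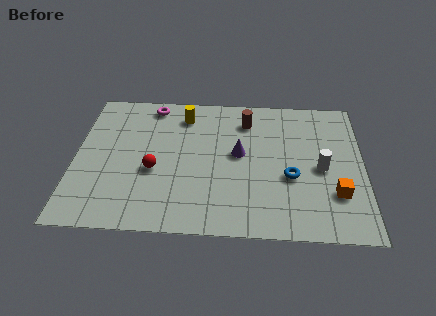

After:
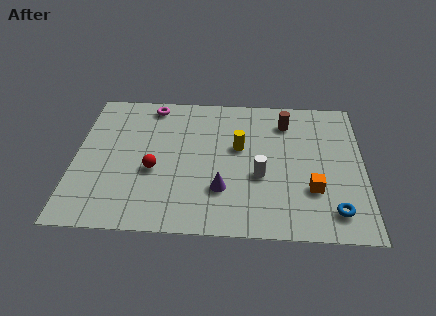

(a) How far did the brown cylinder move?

1.7

The brown cylinder was near (7.3, 6.8) before and (9.0, 6.8) after, so it travelled √(1.7² + 0.0²) ≈ 1.7 units.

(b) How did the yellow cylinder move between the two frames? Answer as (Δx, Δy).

(2.4, -1.9)

The yellow cylinder started near (4.6, 7.0) and ended near (7.0, 5.1).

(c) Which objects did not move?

the magenta torus and the red sphere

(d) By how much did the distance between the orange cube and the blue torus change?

-0.6

The distance was about 2.1 in the first image and 1.5 in the second, so they moved 0.6 units closer together.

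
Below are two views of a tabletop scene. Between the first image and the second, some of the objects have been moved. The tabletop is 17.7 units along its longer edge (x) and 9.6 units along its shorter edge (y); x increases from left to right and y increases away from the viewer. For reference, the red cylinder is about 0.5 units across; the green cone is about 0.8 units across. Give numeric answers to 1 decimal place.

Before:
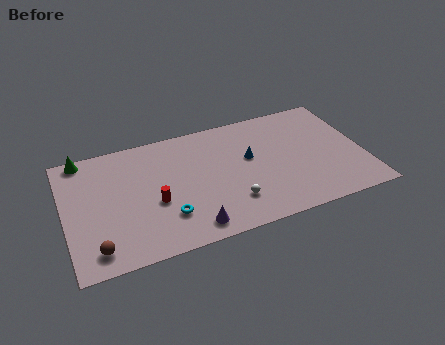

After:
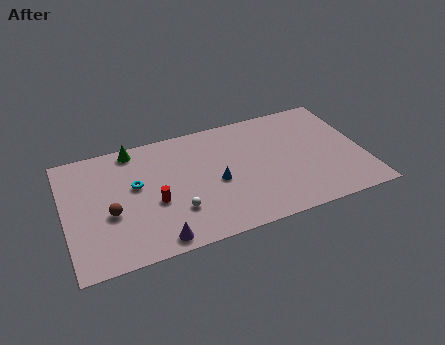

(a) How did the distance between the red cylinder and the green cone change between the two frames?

-1.5

Before: roughly 6.3 units apart; after: 4.8. That's 1.5 units closer together.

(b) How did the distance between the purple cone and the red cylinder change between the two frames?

-0.3

The distance was about 3.2 in the first image and 2.9 in the second, so they moved 0.3 units closer together.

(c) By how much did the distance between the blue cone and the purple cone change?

-0.8

Before: roughly 5.8 units apart; after: 5.0. That's 0.8 units closer together.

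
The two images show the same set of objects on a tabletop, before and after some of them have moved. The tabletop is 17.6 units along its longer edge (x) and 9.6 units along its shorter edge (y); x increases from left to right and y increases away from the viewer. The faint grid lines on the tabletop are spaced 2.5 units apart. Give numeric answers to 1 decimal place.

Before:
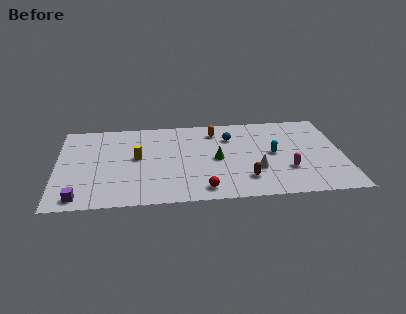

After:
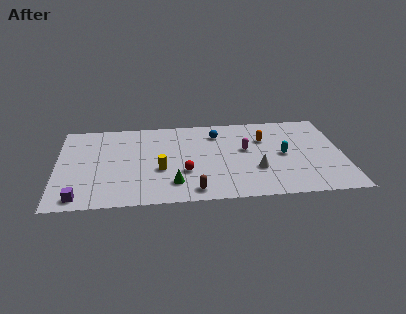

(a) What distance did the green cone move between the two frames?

3.7

From (9.8, 4.6) to (7.1, 2.1), the green cone covered √(2.7² + 2.5²) ≈ 3.7 units.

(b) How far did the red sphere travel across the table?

2.3

The red sphere was near (8.9, 1.3) before and (7.8, 3.3) after, so it travelled √(1.1² + 2.0²) ≈ 2.3 units.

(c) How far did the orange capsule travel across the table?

3.2

The orange capsule was near (9.8, 7.8) before and (12.8, 6.6) after, so it travelled √(3.0² + 1.2²) ≈ 3.2 units.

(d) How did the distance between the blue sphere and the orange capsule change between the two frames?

+1.8

Before: roughly 1.2 units apart; after: 3.0. That's 1.8 units further apart.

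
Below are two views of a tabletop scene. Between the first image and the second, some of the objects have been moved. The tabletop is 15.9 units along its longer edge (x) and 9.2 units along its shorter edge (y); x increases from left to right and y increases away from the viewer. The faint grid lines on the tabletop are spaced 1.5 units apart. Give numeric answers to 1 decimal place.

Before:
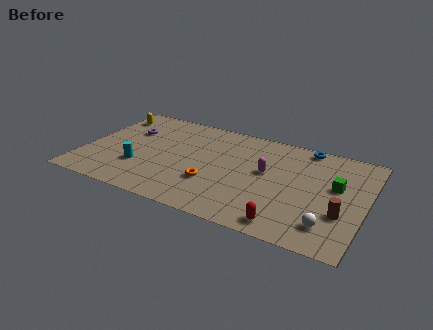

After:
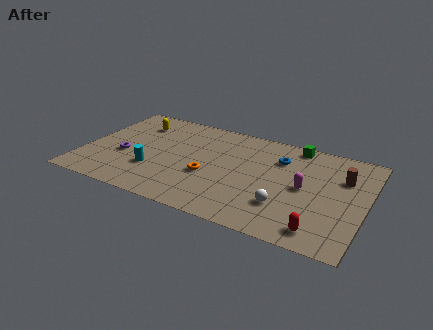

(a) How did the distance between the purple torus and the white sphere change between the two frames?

-3.3

They were about 12.7 units apart before and 9.4 after — 3.3 units closer together.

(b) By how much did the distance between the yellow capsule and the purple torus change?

+1.6

They were about 1.8 units apart before and 3.4 after — 1.6 units further apart.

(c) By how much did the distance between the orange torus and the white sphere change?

-2.2

They were about 6.7 units apart before and 4.5 after — 2.2 units closer together.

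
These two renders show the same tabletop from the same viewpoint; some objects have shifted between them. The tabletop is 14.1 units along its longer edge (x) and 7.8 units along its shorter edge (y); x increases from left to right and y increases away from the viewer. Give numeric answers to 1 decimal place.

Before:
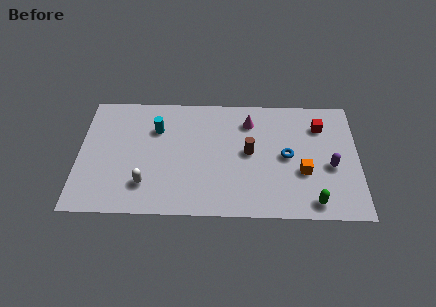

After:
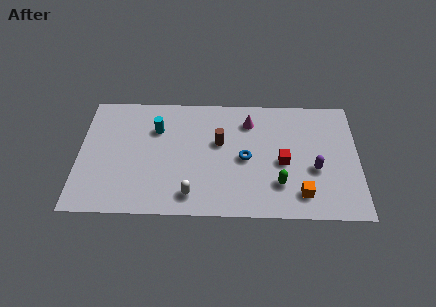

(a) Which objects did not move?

the cyan cylinder and the magenta cone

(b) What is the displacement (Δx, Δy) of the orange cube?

(-0.1, -1.4)

The orange cube was at about (11.3, 2.9) and moved to about (11.2, 1.5).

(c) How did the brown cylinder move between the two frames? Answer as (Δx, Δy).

(-1.5, 0.6)

The brown cylinder started near (8.6, 4.1) and ended near (7.1, 4.7).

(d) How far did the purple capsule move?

0.8

The purple capsule was near (12.7, 3.3) before and (11.9, 3.1) after, so it travelled √(0.8² + 0.2²) ≈ 0.8 units.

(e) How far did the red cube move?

3.1

The red cube was near (12.2, 5.9) before and (10.3, 3.5) after, so it travelled √(1.9² + 2.4²) ≈ 3.1 units.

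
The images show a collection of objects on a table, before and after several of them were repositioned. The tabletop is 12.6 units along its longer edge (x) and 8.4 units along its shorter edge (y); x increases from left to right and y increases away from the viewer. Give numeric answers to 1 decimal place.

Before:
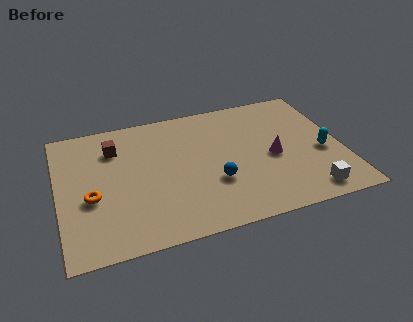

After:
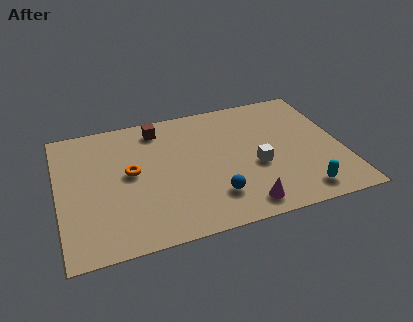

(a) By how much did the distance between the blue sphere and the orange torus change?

-1.1

They were about 5.4 units apart before and 4.3 after — 1.1 units closer together.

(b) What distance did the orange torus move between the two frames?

2.1

The orange torus moved from about (1.4, 3.4) to (3.2, 4.5), a distance of √(1.8² + 1.1²) ≈ 2.1.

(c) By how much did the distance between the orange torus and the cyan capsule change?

-2.3

Before: roughly 10.3 units apart; after: 8.0. That's 2.3 units closer together.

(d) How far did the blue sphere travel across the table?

0.9

From (6.8, 2.9) to (6.7, 2.0), the blue sphere covered √(0.1² + 0.9²) ≈ 0.9 units.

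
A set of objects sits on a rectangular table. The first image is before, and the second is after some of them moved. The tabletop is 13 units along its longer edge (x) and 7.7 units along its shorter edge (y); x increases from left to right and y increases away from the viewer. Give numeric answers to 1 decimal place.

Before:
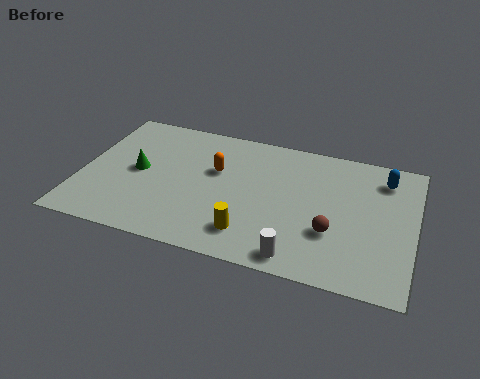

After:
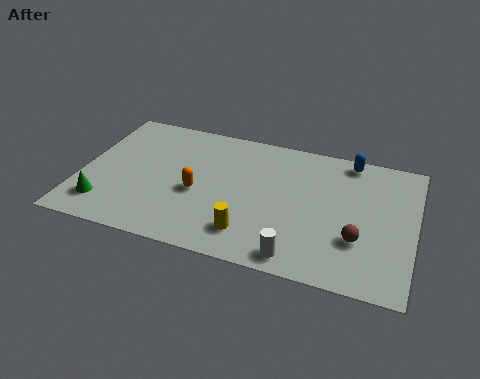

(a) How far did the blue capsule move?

1.6

The blue capsule moved from about (11.7, 6.2) to (10.3, 6.9), a distance of √(1.4² + 0.7²) ≈ 1.6.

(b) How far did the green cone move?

2.5

The green cone was near (2.2, 3.9) before and (1.1, 1.6) after, so it travelled √(1.1² + 2.3²) ≈ 2.5 units.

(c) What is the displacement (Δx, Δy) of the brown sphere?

(1.0, -0.1)

The brown sphere started near (9.9, 2.6) and ended near (10.9, 2.5).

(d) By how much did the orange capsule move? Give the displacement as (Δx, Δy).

(-0.6, -1.5)

From the two frames, the orange capsule sits at roughly (5.2, 4.8) before and (4.6, 3.3) after.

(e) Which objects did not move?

the yellow cylinder and the white cylinder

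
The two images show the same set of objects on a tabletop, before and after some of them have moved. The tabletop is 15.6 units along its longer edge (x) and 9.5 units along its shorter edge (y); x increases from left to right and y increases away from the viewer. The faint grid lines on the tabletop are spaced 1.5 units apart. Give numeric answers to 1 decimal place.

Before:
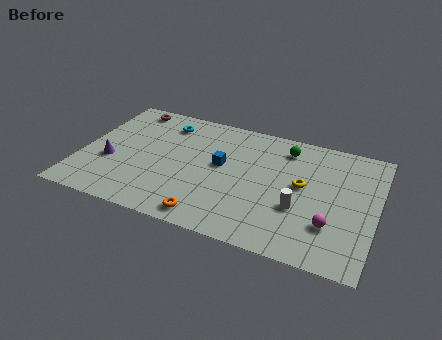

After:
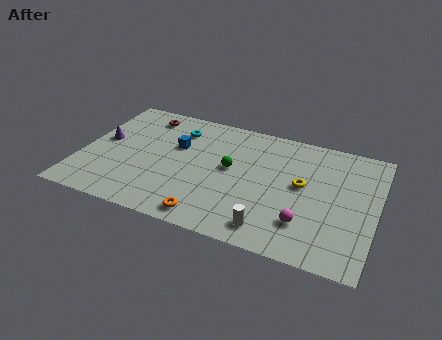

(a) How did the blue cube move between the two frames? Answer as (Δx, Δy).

(-2.5, 0.7)

The blue cube was at about (7.4, 5.3) and moved to about (4.9, 6.0).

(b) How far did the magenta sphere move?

1.3

From (13.4, 2.7) to (12.1, 2.4), the magenta sphere covered √(1.3² + 0.3²) ≈ 1.3 units.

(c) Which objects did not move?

the orange torus and the yellow torus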